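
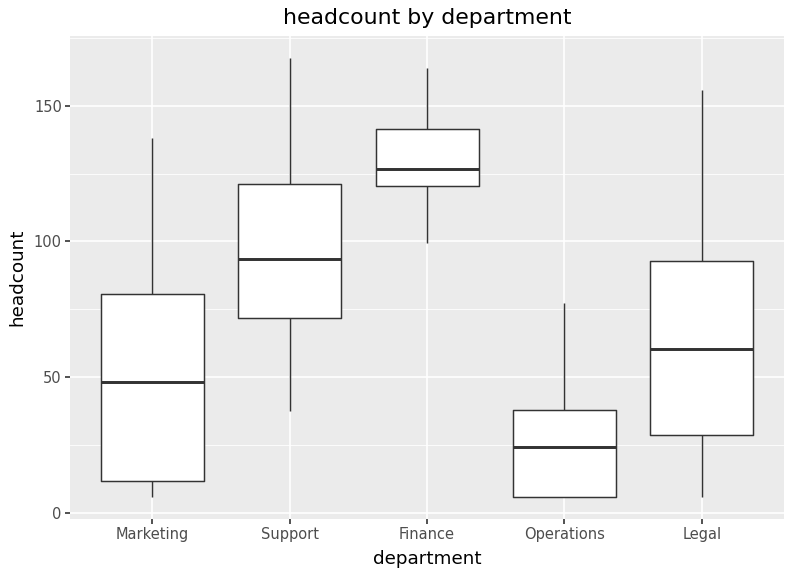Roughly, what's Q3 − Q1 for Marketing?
≈ 70

Q3 ≈ 80, Q1 ≈ 10; IQR ≈ 70.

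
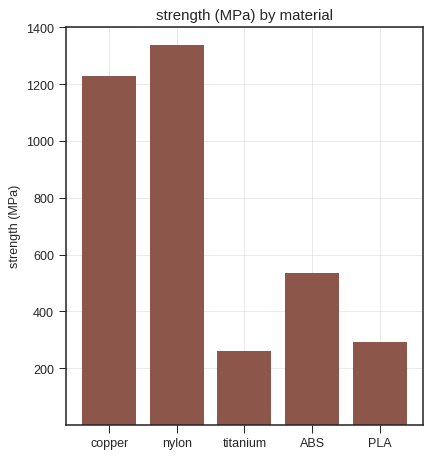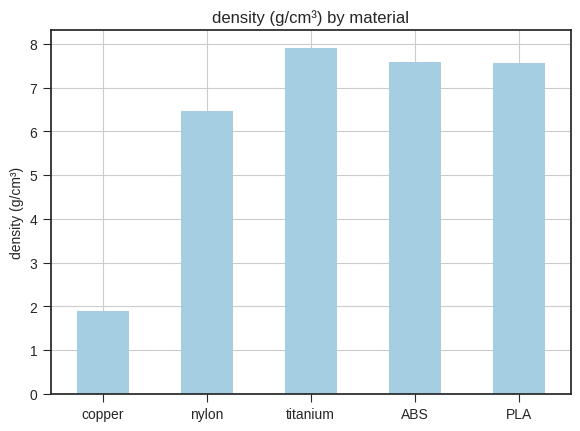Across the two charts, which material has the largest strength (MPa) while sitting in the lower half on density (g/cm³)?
Chart 2 median density (g/cm³) ≈ 8; below-median materials: copper, nylon. Among those, nylon has the highest strength (MPa) (≈ 1400).

nylon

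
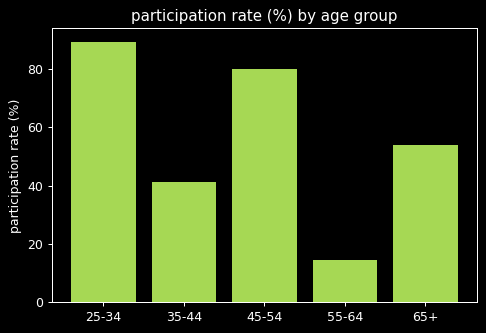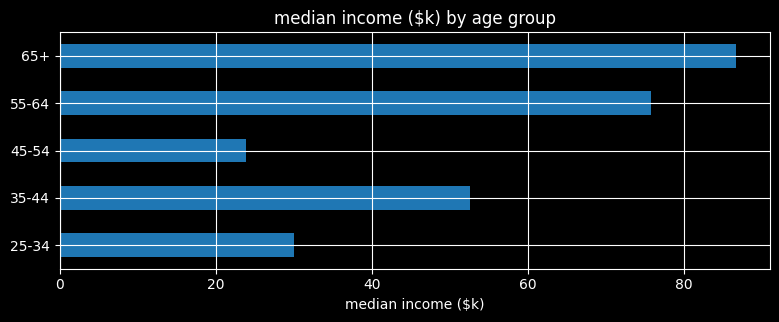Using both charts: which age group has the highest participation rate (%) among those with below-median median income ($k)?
Chart 2 median median income ($k) ≈ 50; below-median age groups: 25-34, 45-54. Among those, 25-34 has the highest participation rate (%) (≈ 90).

25-34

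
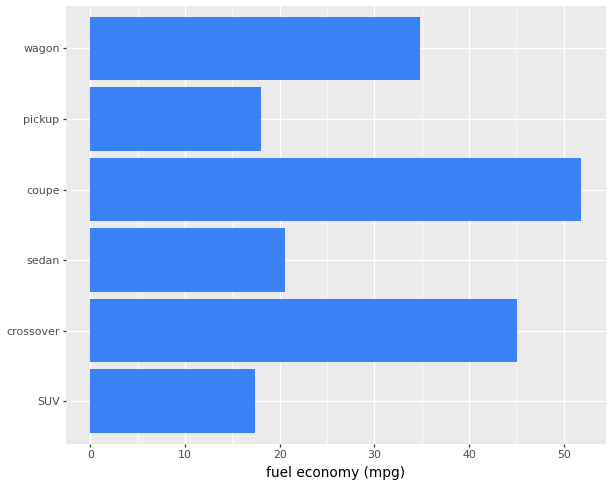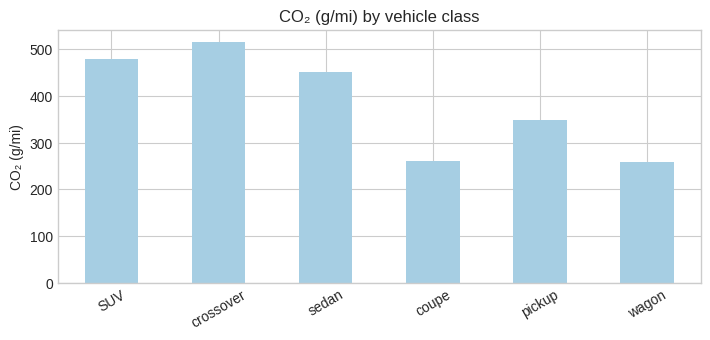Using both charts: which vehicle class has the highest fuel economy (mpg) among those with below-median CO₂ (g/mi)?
coupe

Chart 2 median CO₂ (g/mi) ≈ 400; below-median vehicle classes: coupe, pickup, wagon. Among those, coupe has the highest fuel economy (mpg) (≈ 50).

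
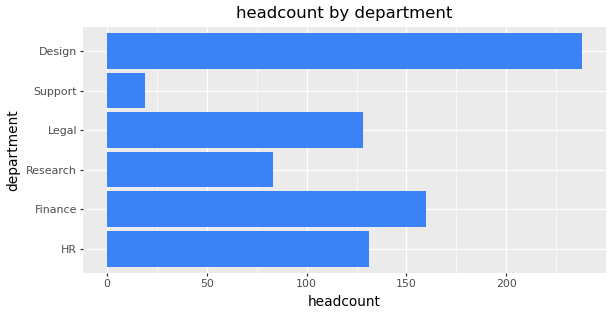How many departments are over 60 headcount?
5

Above 60: HR, Finance, Research, Legal, Design.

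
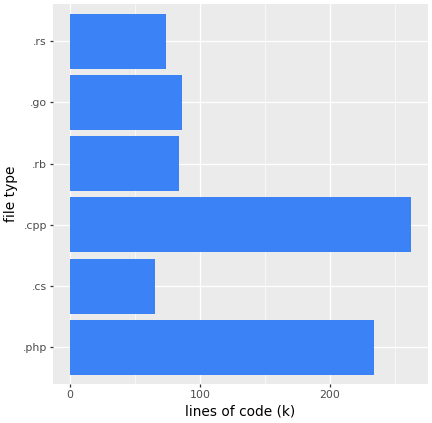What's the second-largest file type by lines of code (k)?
Top 3: .cpp ≈ 250, .php ≈ 225, .go ≈ 75.

.php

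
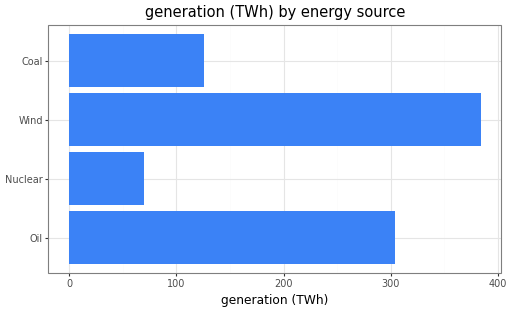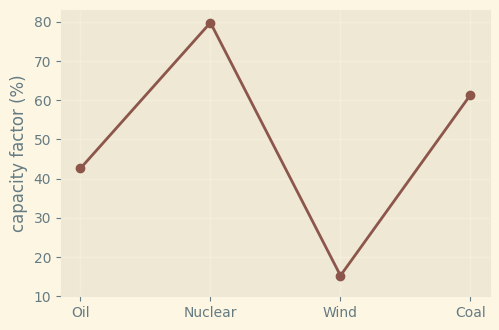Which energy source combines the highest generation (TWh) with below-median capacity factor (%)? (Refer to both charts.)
Chart 2 median capacity factor (%) ≈ 50; below-median energy sources: Oil, Wind. Among those, Wind has the highest generation (TWh) (≈ 400).

Wind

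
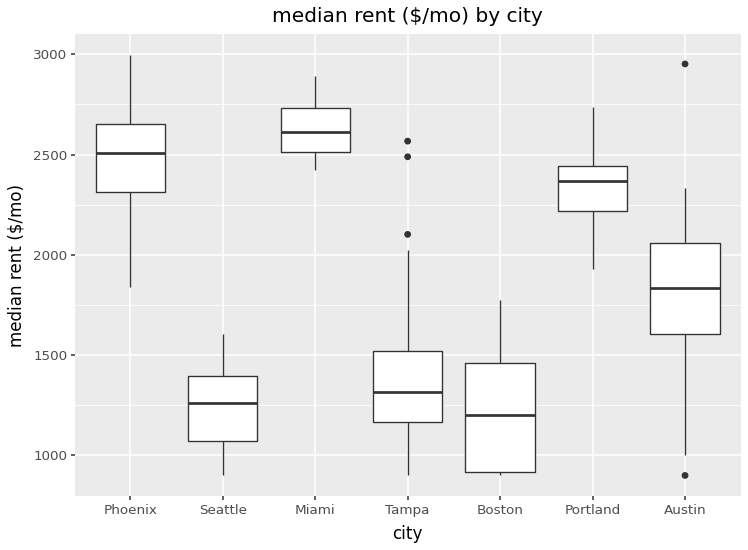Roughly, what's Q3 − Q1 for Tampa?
Q3 ≈ 1600, Q1 ≈ 1200; IQR ≈ 400.

≈ 400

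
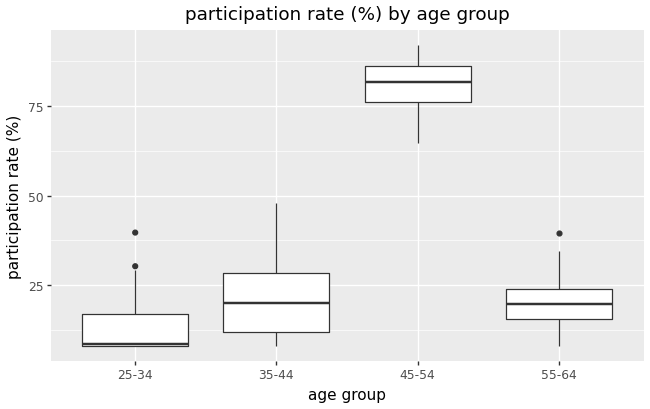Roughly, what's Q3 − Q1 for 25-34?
Q3 ≈ 20, Q1 ≈ 10; IQR ≈ 10.

≈ 10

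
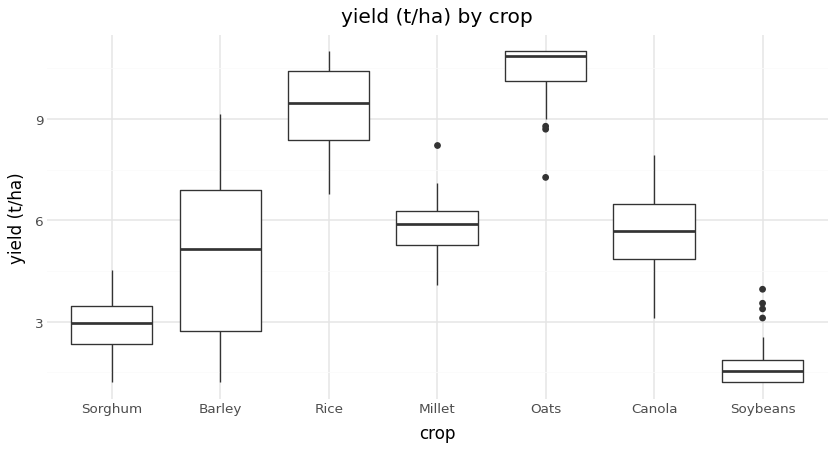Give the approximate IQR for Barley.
≈ 4

Q3 ≈ 7, Q1 ≈ 3; IQR ≈ 4.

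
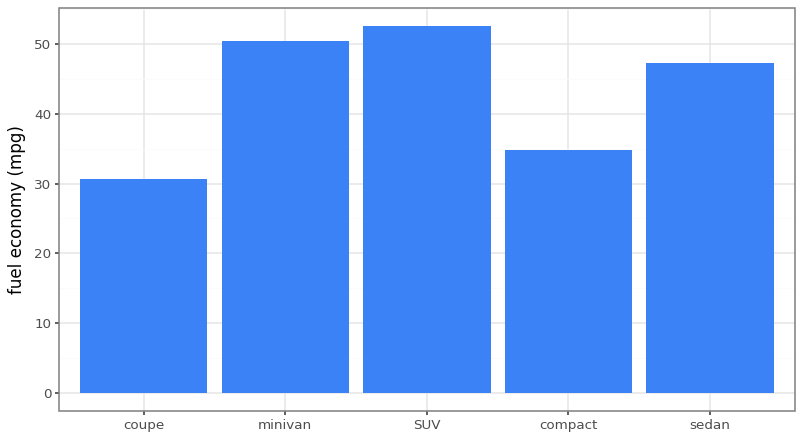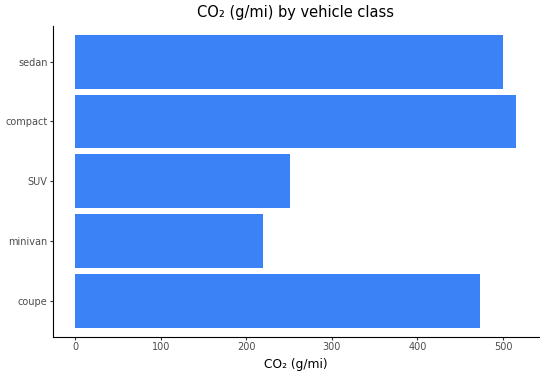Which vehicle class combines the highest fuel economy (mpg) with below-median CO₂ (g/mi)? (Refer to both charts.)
SUV

Chart 2 median CO₂ (g/mi) ≈ 450; below-median vehicle classes: minivan, SUV. Among those, SUV has the highest fuel economy (mpg) (≈ 55).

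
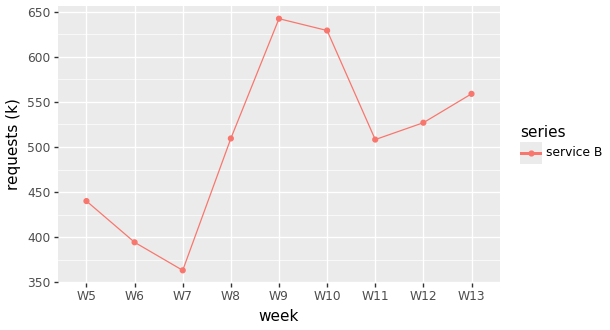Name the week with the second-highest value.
W10

Top 3: W9 ≈ 650, W10 ≈ 625, W13 ≈ 550.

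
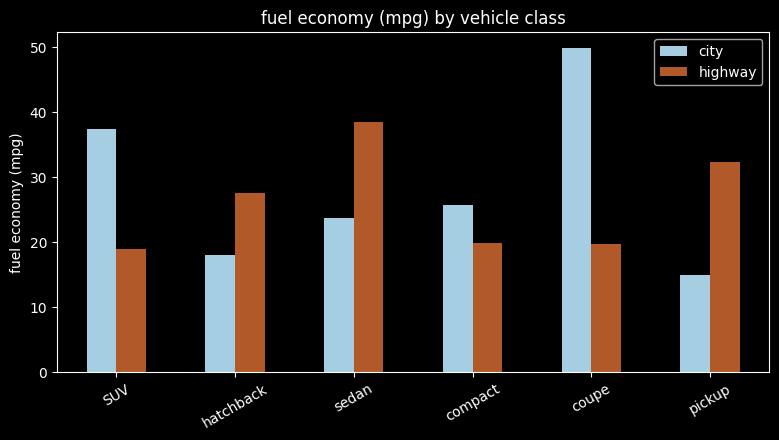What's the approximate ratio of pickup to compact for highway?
≈ 1.5×

pickup ≈ 30, compact ≈ 20; 30/20 ≈ 1.5.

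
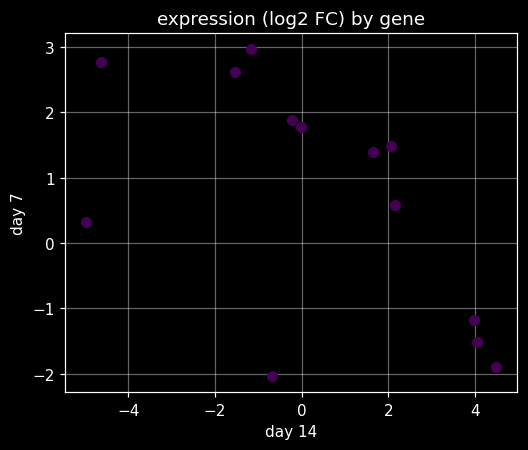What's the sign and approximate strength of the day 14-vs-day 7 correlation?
Points are negatively correlated; moderate (|r| ≈ 0.6).

negative, moderate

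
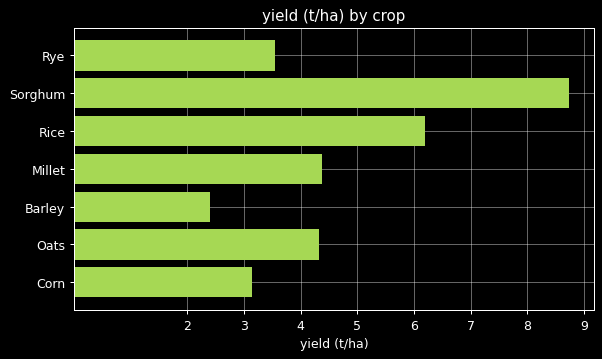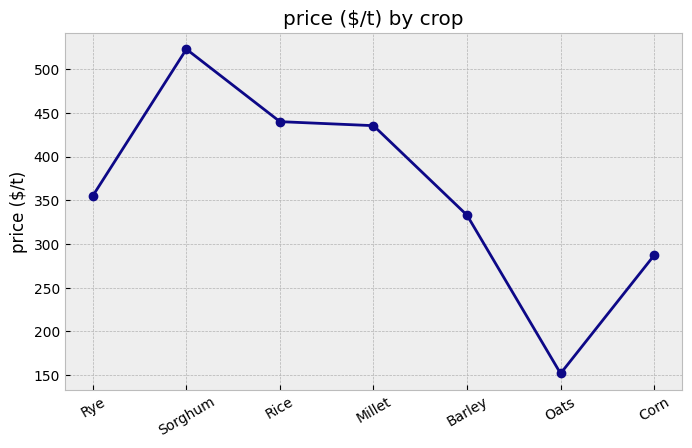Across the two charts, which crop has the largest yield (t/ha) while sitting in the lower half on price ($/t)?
Oats

Chart 2 median price ($/t) ≈ 350; below-median crops: Barley, Oats, Corn. Among those, Oats has the highest yield (t/ha) (≈ 4).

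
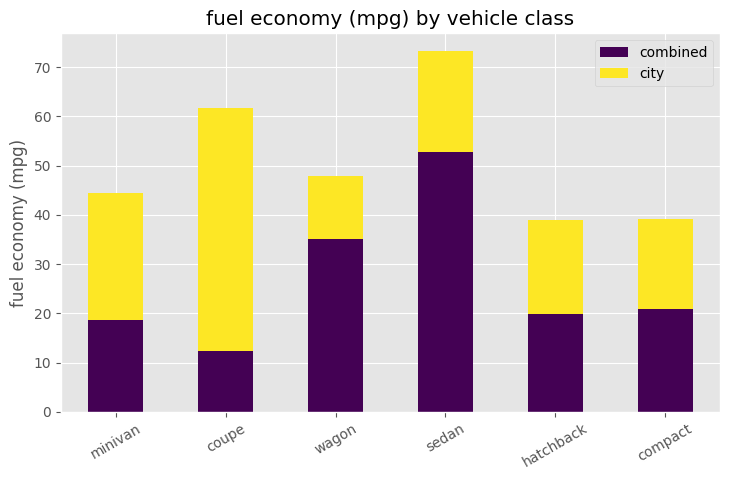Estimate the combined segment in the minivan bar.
combined top ≈ 20, bottom ≈ 0; segment ≈ 20.

≈ 20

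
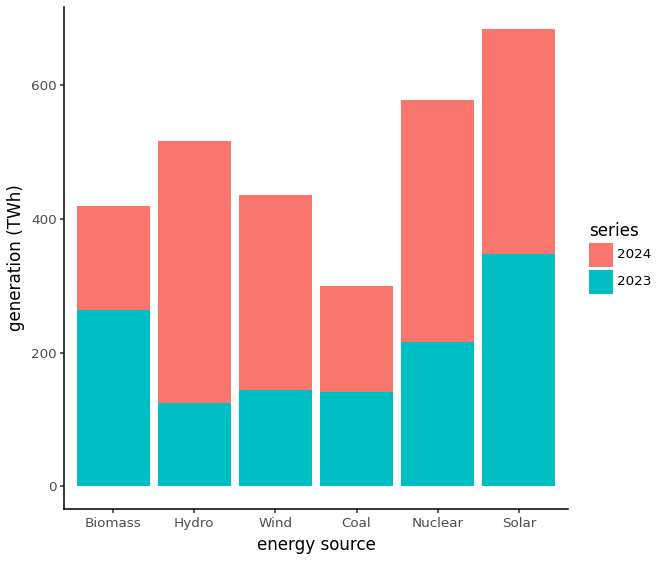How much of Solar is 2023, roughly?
≈ 300

2023 top ≈ 300, bottom ≈ 0; segment ≈ 300.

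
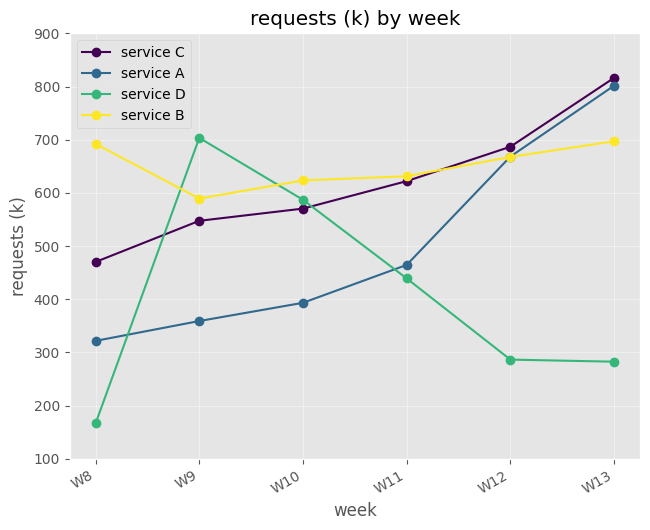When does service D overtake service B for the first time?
W8: service D ≈ 200 vs service B ≈ 700 (not yet); W9: service D ≈ 700 vs service B ≈ 600 (first crossover).

W9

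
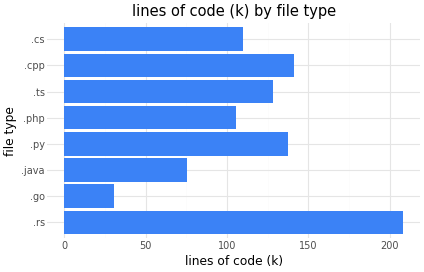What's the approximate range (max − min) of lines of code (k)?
Max .rs ≈ 200, min .go ≈ 40; range ≈ 160.

≈ 160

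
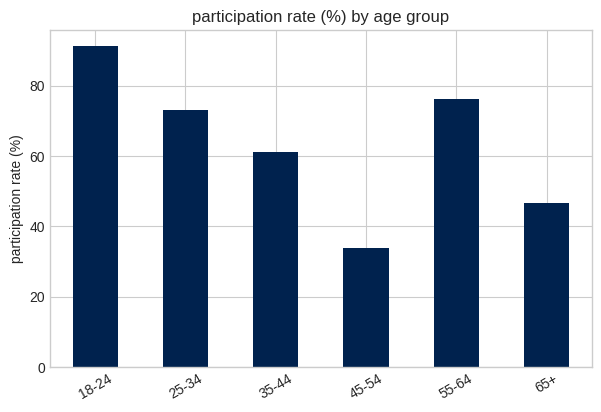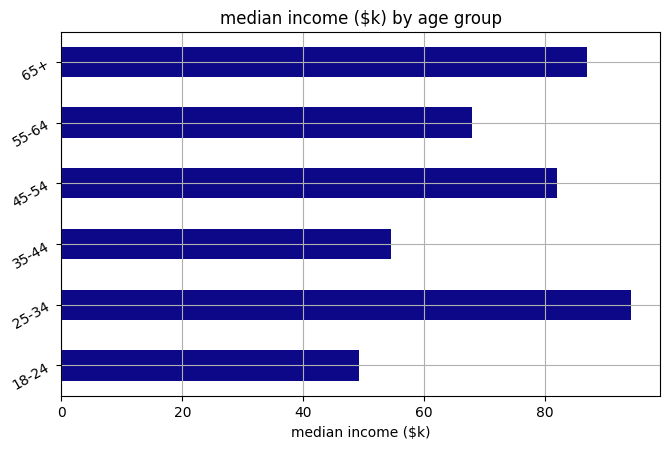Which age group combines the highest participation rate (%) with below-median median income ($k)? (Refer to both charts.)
18-24

Chart 2 median median income ($k) ≈ 70; below-median age groups: 18-24, 35-44, 55-64. Among those, 18-24 has the highest participation rate (%) (≈ 90).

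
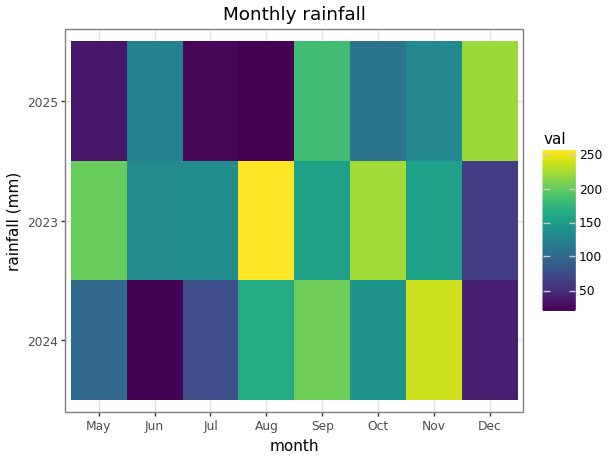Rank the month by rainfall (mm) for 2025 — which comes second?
Top 3 for 2025: Dec ≈ 220, Sep ≈ 180, Nov ≈ 140.

Sep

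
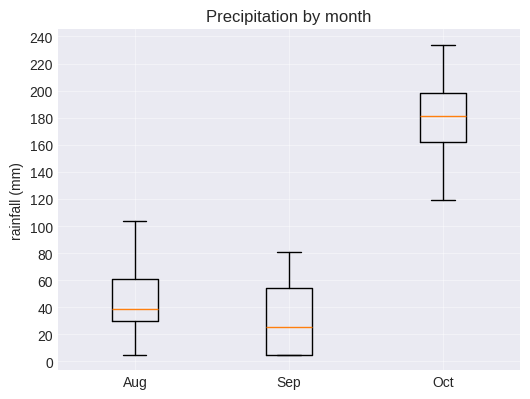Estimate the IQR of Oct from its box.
≈ 40

Q3 ≈ 200, Q1 ≈ 160; IQR ≈ 40.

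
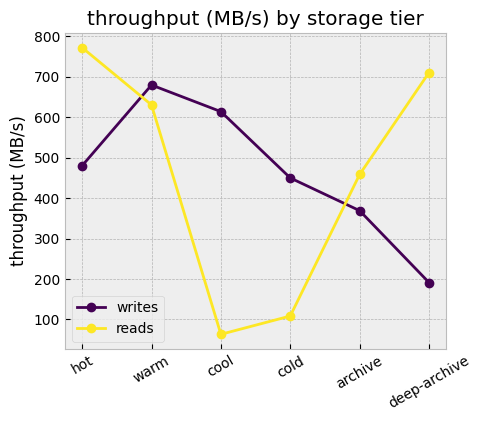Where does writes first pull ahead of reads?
hot: writes ≈ 500 vs reads ≈ 800 (not yet); warm: writes ≈ 700 vs reads ≈ 600 (first crossover).

warm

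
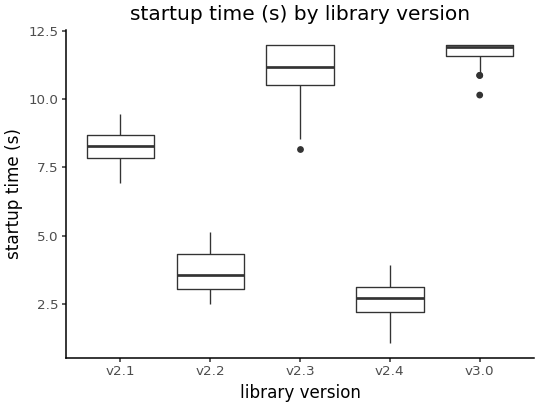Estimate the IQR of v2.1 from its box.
Q3 ≈ 9, Q1 ≈ 8; IQR ≈ 1.

≈ 1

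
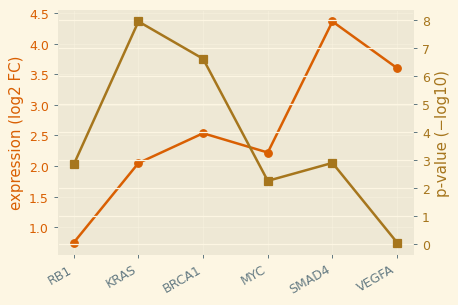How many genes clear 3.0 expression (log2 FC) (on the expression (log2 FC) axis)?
2

Above 3.0: SMAD4, VEGFA.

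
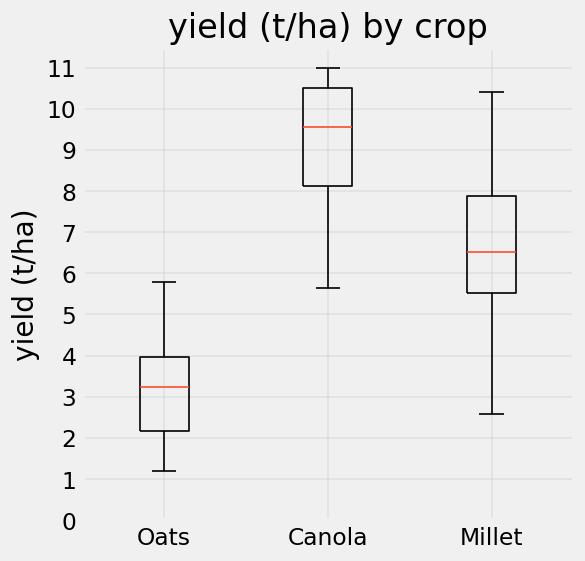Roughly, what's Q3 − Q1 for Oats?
≈ 2

Q3 ≈ 4, Q1 ≈ 2; IQR ≈ 2.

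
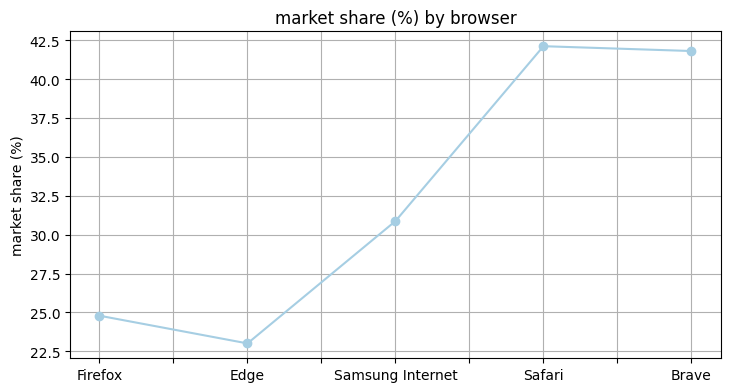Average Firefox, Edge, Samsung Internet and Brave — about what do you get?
≈ 30

(24 + 24 + 30 + 42) / 4 ≈ 30.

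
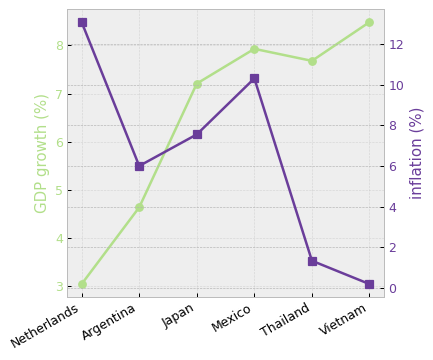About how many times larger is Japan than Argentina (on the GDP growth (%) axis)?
≈ 1.56×

Japan ≈ 7.0, Argentina ≈ 4.5; 7.0/4.5 ≈ 1.56.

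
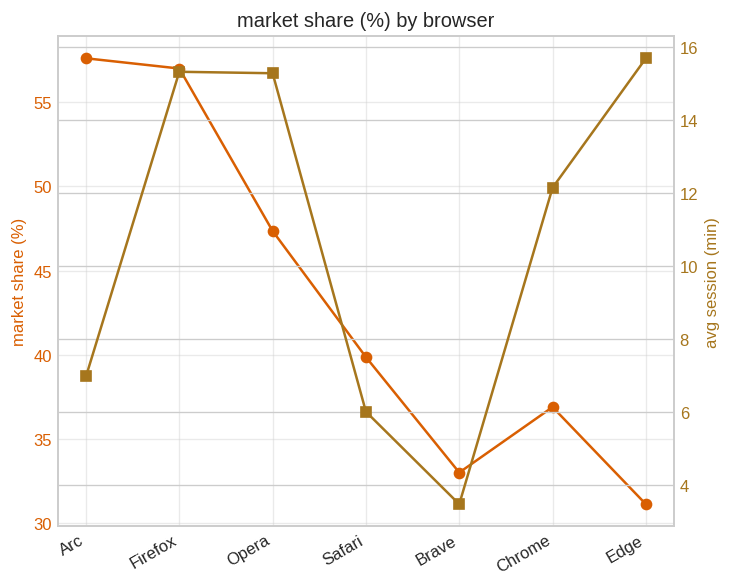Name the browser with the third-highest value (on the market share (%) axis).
Opera

Top 4 (on the market share (%) axis): Arc ≈ 60, Firefox ≈ 55, Opera ≈ 45, Safari ≈ 40.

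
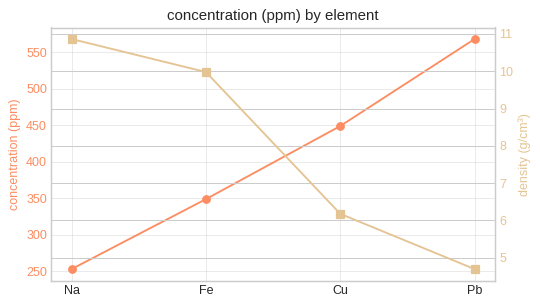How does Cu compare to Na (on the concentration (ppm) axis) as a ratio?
≈ 1.8×

Cu ≈ 450, Na ≈ 250; 450/250 ≈ 1.8.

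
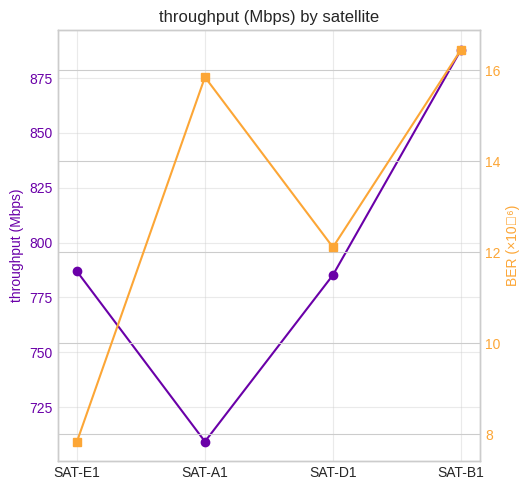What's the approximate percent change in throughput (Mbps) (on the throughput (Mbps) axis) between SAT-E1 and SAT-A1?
≈ -10.3%

SAT-E1 ≈ 780, SAT-A1 ≈ 700; (700 − 780) / 780 ≈ -10.3%.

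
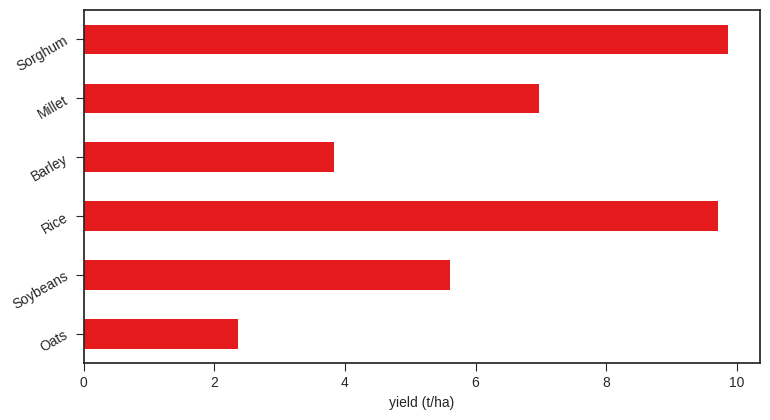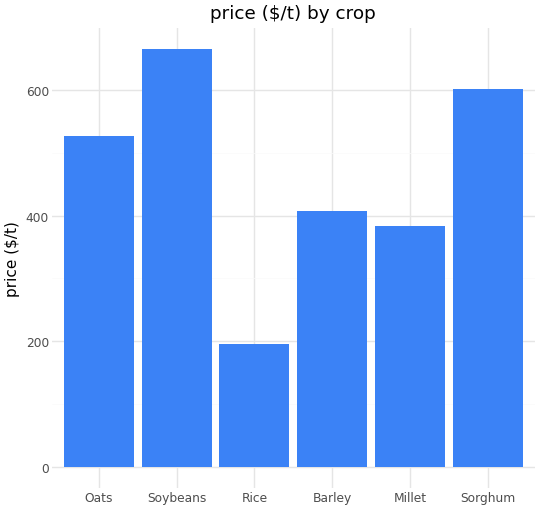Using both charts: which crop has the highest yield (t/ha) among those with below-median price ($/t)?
Chart 2 median price ($/t) ≈ 500; below-median crops: Rice, Barley, Millet. Among those, Rice has the highest yield (t/ha) (≈ 10).

Rice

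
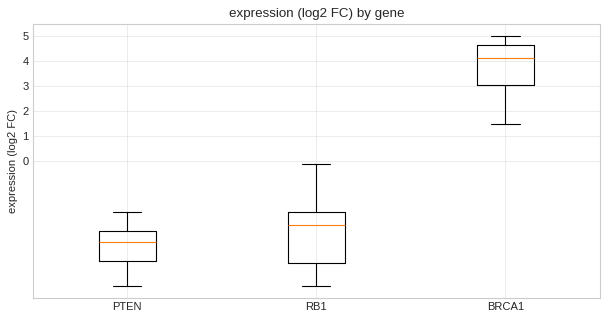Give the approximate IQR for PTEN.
≈ 1

Q3 ≈ -3, Q1 ≈ -4; IQR ≈ 1.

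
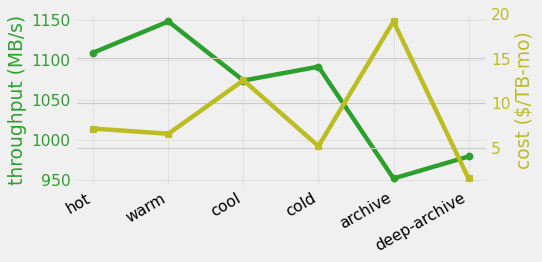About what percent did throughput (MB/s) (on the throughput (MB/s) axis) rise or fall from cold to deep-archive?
cold ≈ 1100, deep-archive ≈ 980; (980 − 1100) / 1100 ≈ -10.9%.

≈ -10.9%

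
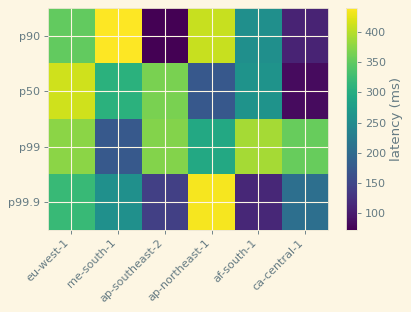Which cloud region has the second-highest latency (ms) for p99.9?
Top 3 for p99.9: ap-northeast-1 ≈ 450, eu-west-1 ≈ 300, me-south-1 ≈ 250.

eu-west-1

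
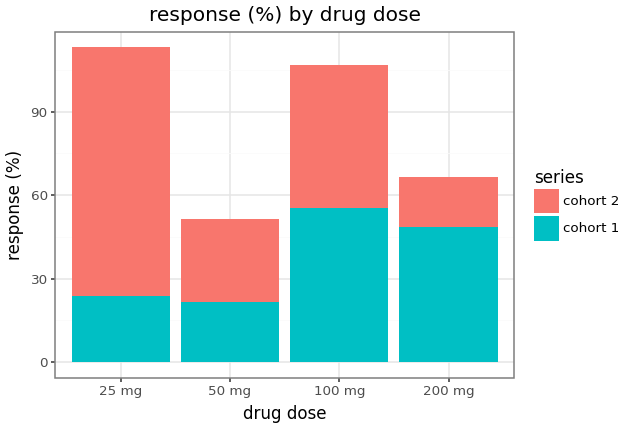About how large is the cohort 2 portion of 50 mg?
≈ 30

cohort 2 top ≈ 50, bottom ≈ 20; segment ≈ 30.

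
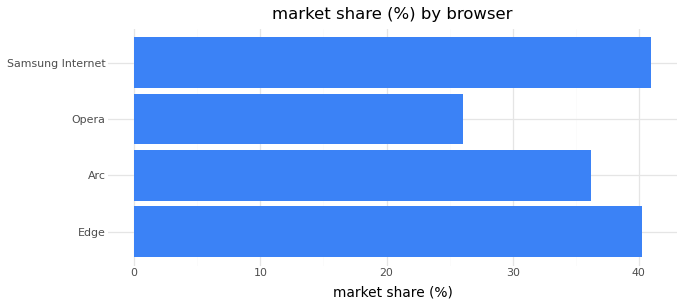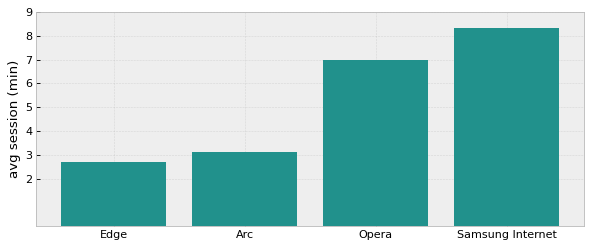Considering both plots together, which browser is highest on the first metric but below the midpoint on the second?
Edge

Chart 2 median avg session (min) ≈ 5; below-median browsers: Edge, Arc. Among those, Edge has the highest market share (%) (≈ 40).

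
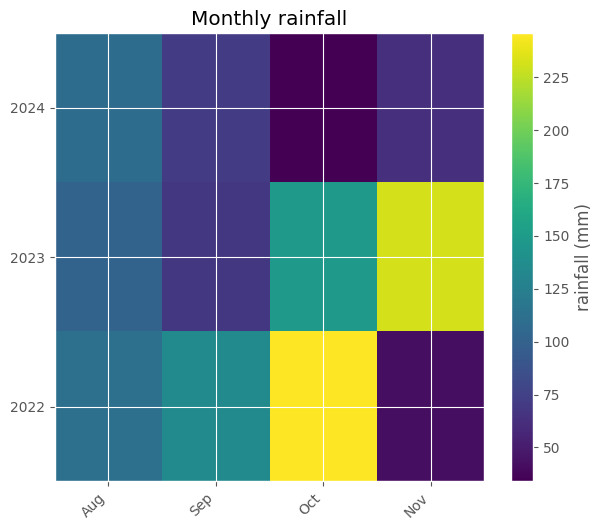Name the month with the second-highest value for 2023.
Oct

Top 3 for 2023: Nov ≈ 240, Oct ≈ 140, Aug ≈ 100.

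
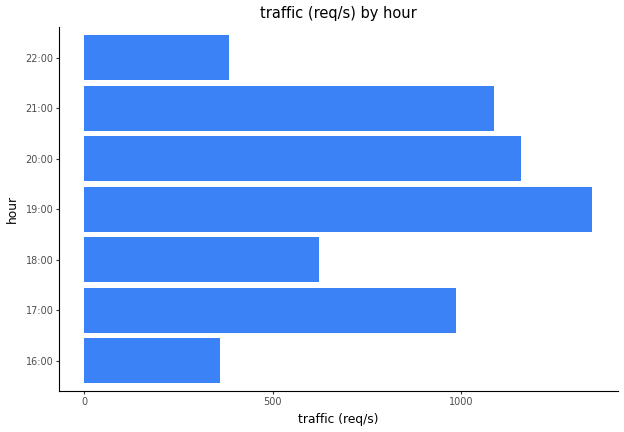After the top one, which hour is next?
20:00

Top 3: 19:00 ≈ 1400, 20:00 ≈ 1200, 21:00 ≈ 1000.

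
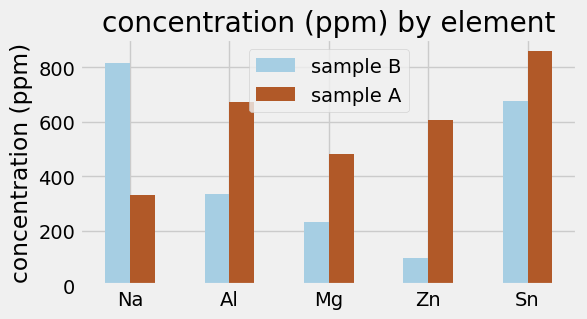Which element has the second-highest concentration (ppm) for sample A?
Al

Top 3 for sample A: Sn ≈ 900, Al ≈ 700, Zn ≈ 600.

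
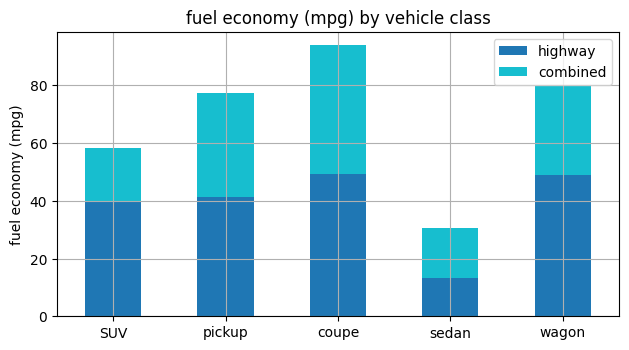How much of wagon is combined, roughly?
combined top ≈ 80, bottom ≈ 50; segment ≈ 30.

≈ 30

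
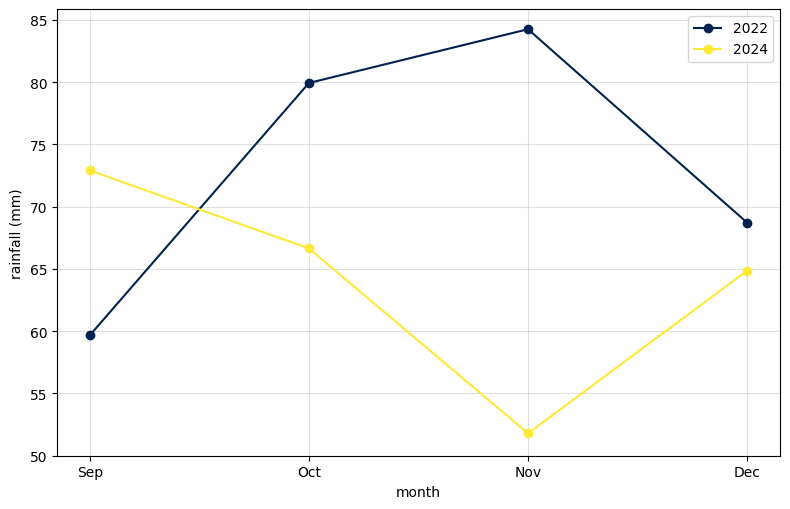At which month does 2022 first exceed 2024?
Oct

Sep: 2022 ≈ 60 vs 2024 ≈ 75 (not yet); Oct: 2022 ≈ 80 vs 2024 ≈ 65 (first crossover).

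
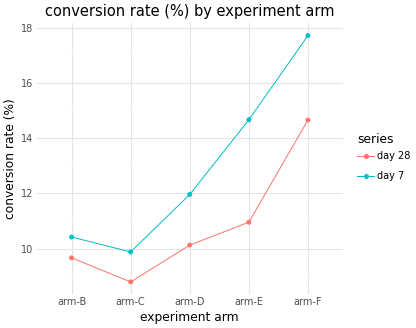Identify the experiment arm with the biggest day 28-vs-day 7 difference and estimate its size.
arm-E: day 28 ≈ 11, day 7 ≈ 15 → gap ≈ 4. Next-largest (arm-F) is only ≈ 3.

arm-E, ≈ 4 %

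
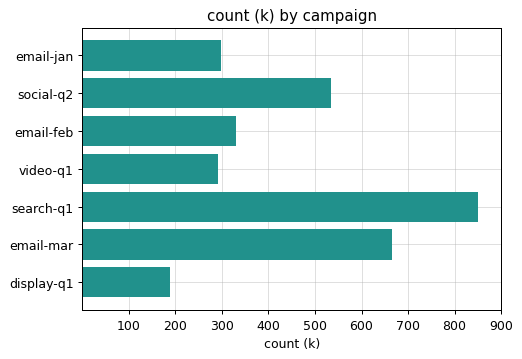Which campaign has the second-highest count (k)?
email-mar

Top 3: search-q1 ≈ 800, email-mar ≈ 700, social-q2 ≈ 500.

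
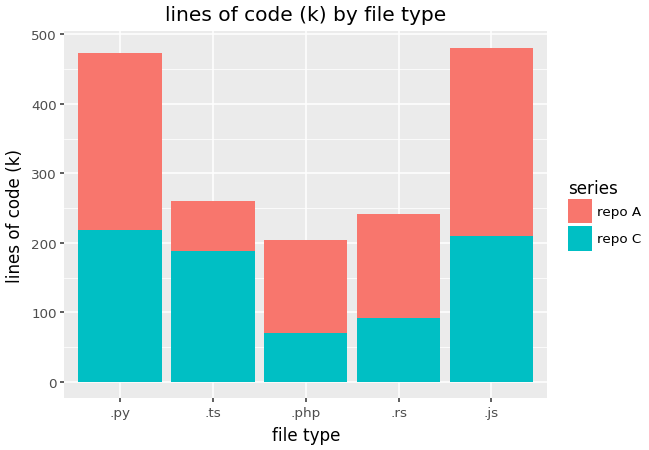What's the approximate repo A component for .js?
repo A top ≈ 500, bottom ≈ 200; segment ≈ 300.

≈ 300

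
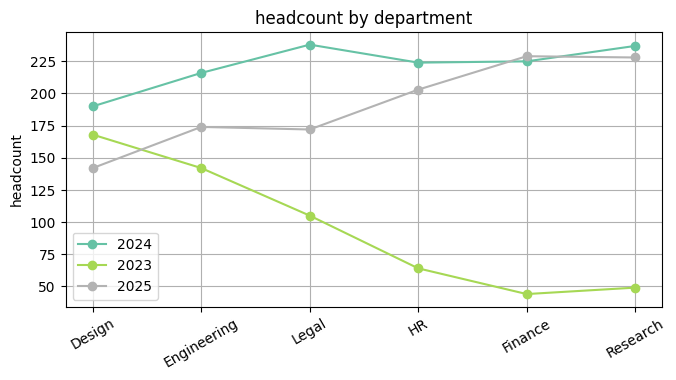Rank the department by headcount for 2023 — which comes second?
Engineering

Top 3 for 2023: Design ≈ 160, Engineering ≈ 140, Legal ≈ 100.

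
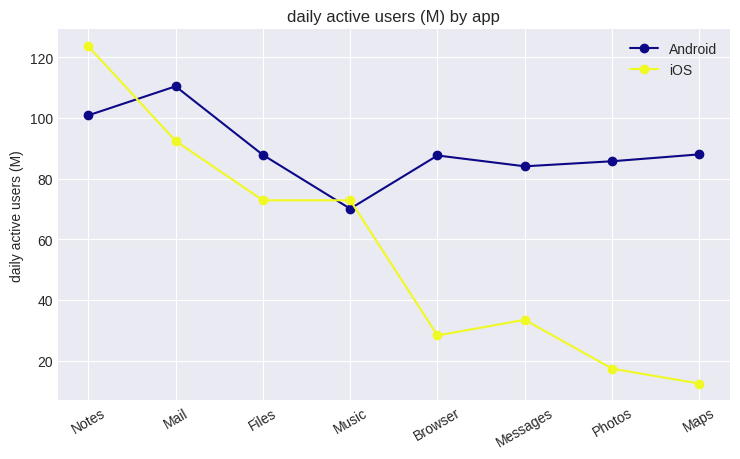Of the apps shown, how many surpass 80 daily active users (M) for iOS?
Above 80: Notes, Mail.

2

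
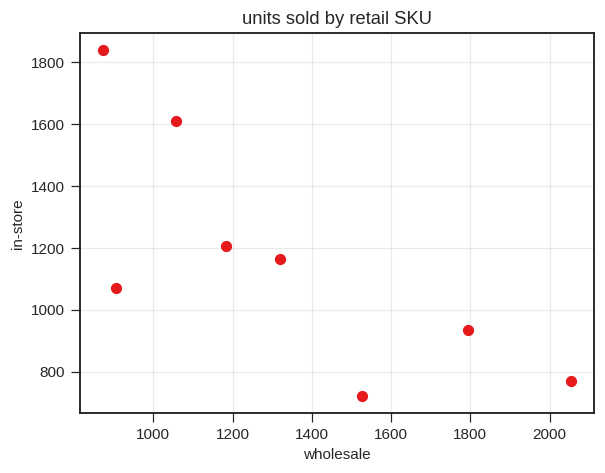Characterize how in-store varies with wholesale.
negative, strong

Points are negatively correlated; strong (|r| ≈ 0.8).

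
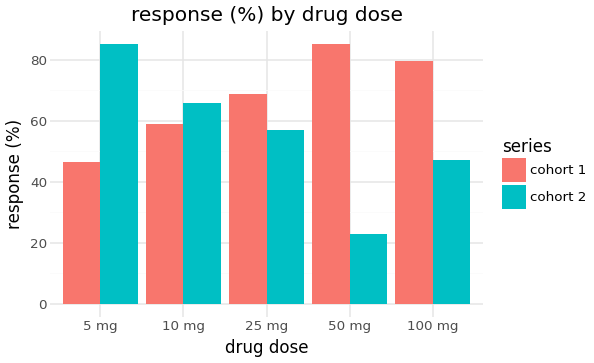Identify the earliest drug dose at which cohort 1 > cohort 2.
25 mg

10 mg: cohort 1 ≈ 60 vs cohort 2 ≈ 70 (not yet); 25 mg: cohort 1 ≈ 70 vs cohort 2 ≈ 60 (first crossover).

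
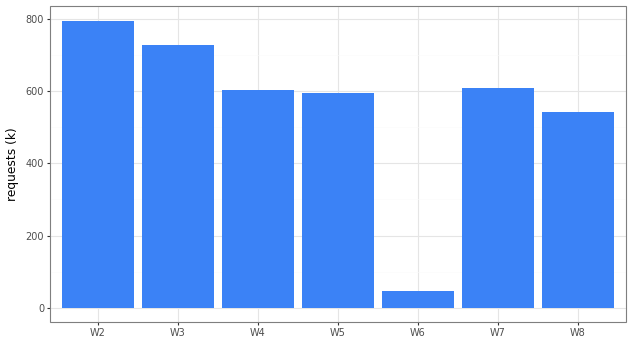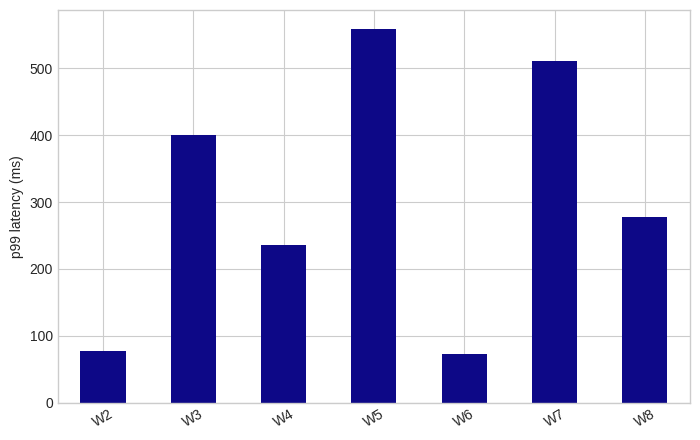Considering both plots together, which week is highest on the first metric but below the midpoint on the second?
W2

Chart 2 median p99 latency (ms) ≈ 300; below-median weeks: W2, W4, W6. Among those, W2 has the highest requests (k) (≈ 800).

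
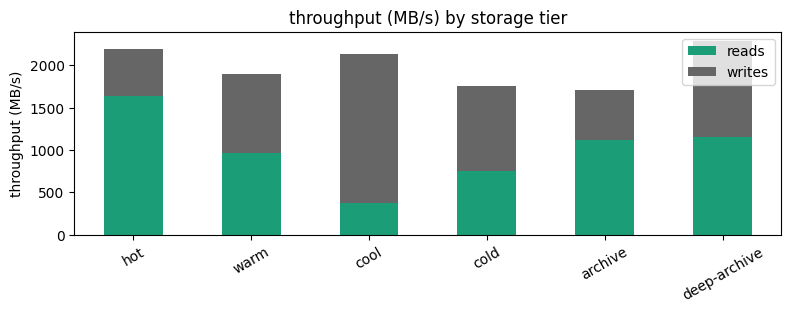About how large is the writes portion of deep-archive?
≈ 1000

writes top ≈ 2200, bottom ≈ 1200; segment ≈ 1000.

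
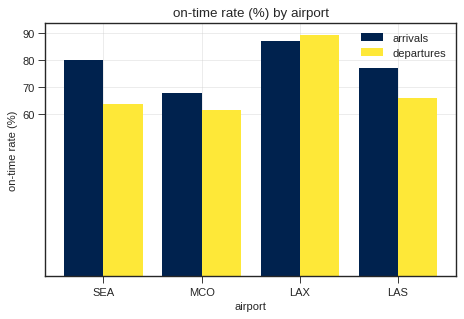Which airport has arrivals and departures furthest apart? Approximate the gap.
SEA: arrivals ≈ 80, departures ≈ 60 → gap ≈ 20. Next-largest (LAS) is only ≈ 10.

SEA, ≈ 20 %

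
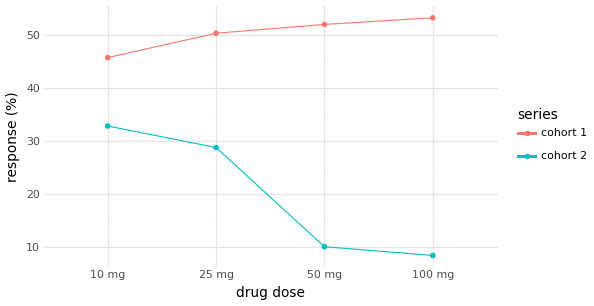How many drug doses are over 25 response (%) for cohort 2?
2

Above 25: 10 mg, 25 mg.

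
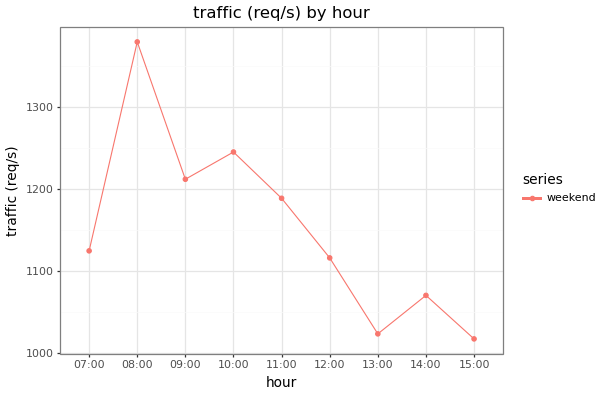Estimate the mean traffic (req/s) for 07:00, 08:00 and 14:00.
≈ 1183

(1100 + 1400 + 1050) / 3 ≈ 1183.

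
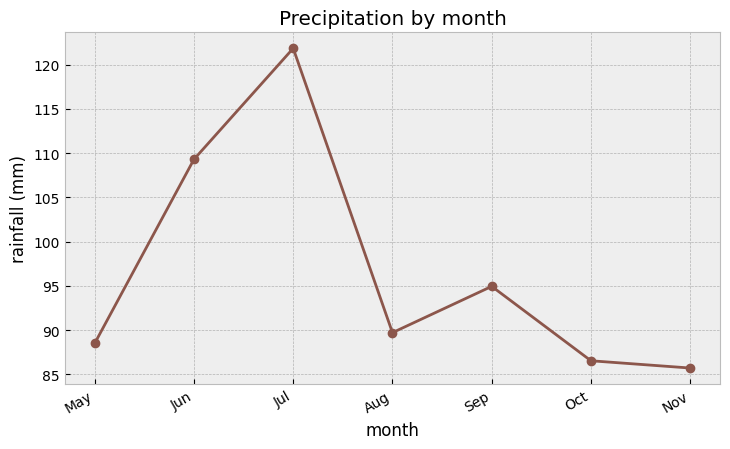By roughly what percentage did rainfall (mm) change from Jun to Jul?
≈ +9.1%

Jun ≈ 110, Jul ≈ 120; (120 − 110) / 110 ≈ +9.1%.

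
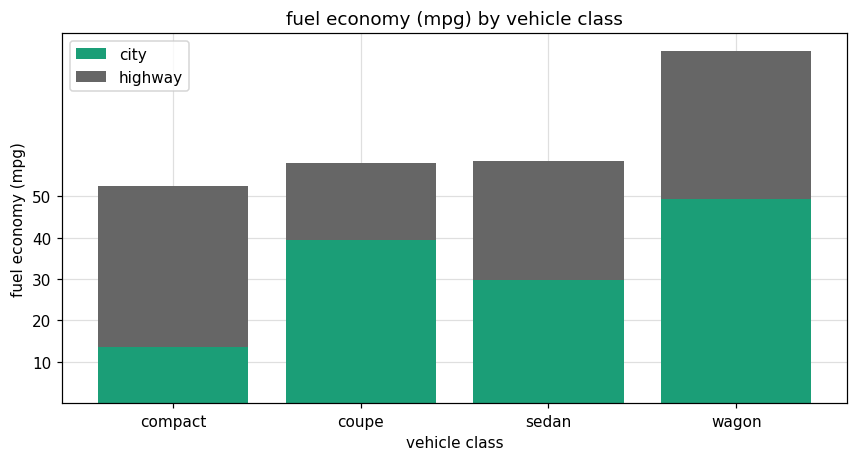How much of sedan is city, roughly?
city top ≈ 30, bottom ≈ 0; segment ≈ 30.

≈ 30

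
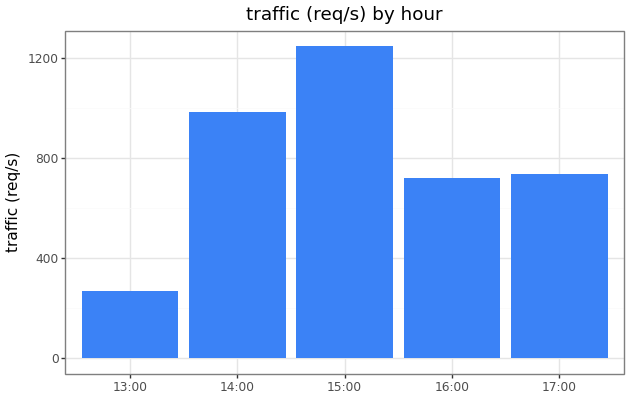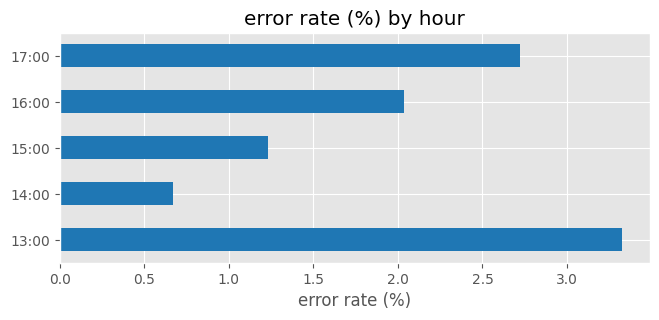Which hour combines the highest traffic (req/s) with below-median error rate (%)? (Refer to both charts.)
Chart 2 median error rate (%) ≈ 2; below-median hours: 14:00, 15:00. Among those, 15:00 has the highest traffic (req/s) (≈ 1200).

15:00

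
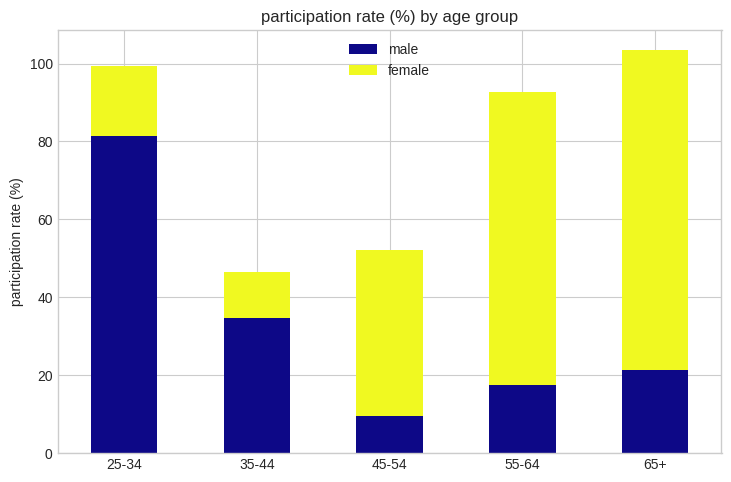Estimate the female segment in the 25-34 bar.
female top ≈ 100, bottom ≈ 80; segment ≈ 20.

≈ 20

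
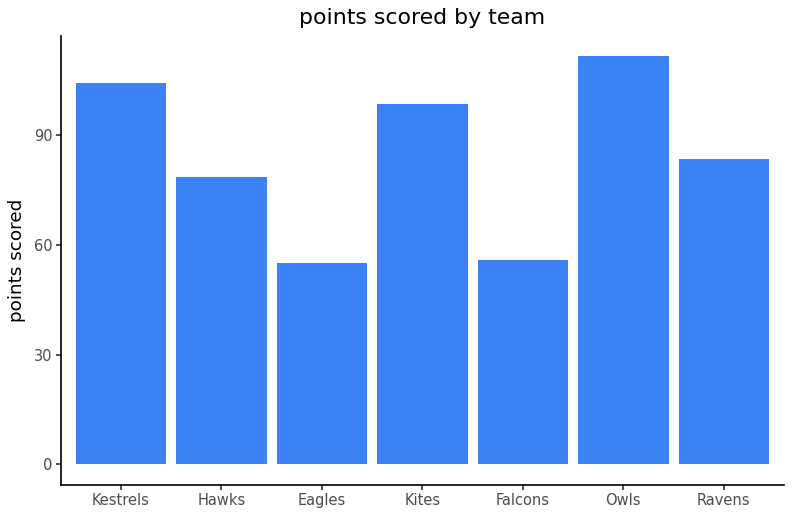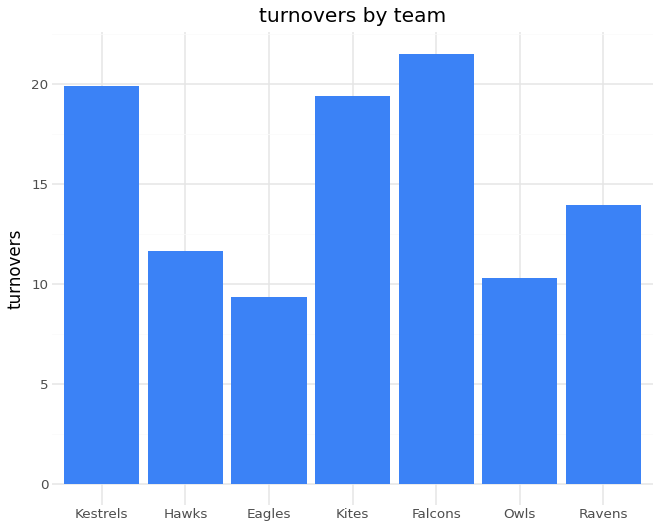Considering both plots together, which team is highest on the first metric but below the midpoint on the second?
Chart 2 median turnovers ≈ 14; below-median teams: Hawks, Eagles, Owls. Among those, Owls has the highest points scored (≈ 120).

Owls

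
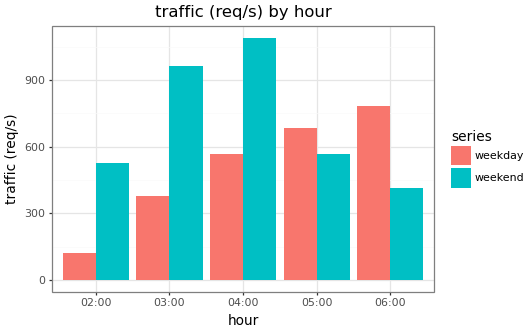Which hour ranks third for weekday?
Top 4 for weekday: 06:00 ≈ 800, 05:00 ≈ 700, 04:00 ≈ 600, 03:00 ≈ 400.

04:00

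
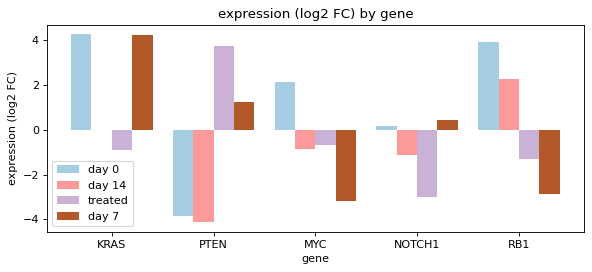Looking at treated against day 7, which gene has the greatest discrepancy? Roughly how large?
KRAS: treated ≈ -1, day 7 ≈ 4 → gap ≈ 5. Next-largest (NOTCH1) is only ≈ 3.

KRAS, ≈ 5 log2 FC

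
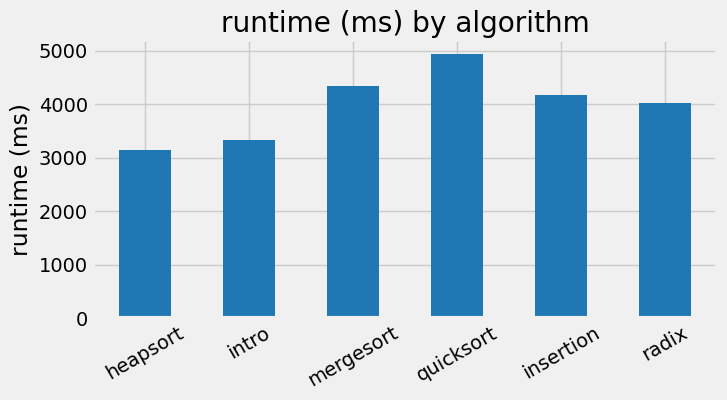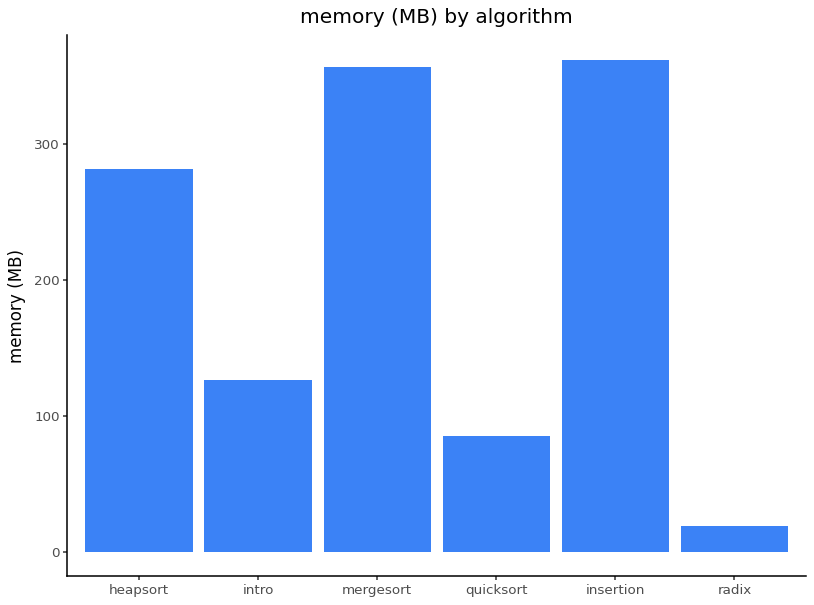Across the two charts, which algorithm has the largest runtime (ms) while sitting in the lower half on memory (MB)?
Chart 2 median memory (MB) ≈ 200; below-median algorithms: intro, quicksort, radix. Among those, quicksort has the highest runtime (ms) (≈ 5000).

quicksort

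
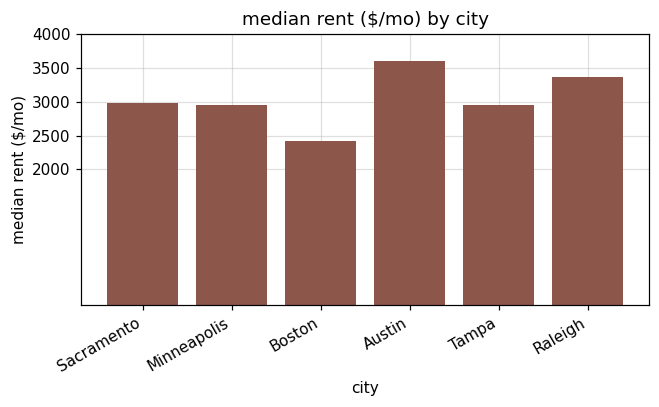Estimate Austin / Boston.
Austin ≈ 3500, Boston ≈ 2500; 3500/2500 ≈ 1.4.

≈ 1.4×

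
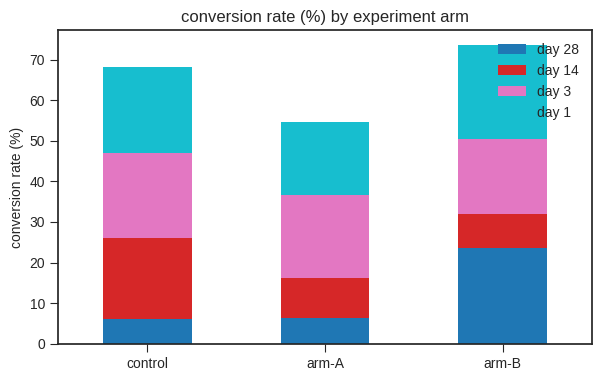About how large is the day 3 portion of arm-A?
≈ 20

day 3 top ≈ 40, bottom ≈ 20; segment ≈ 20.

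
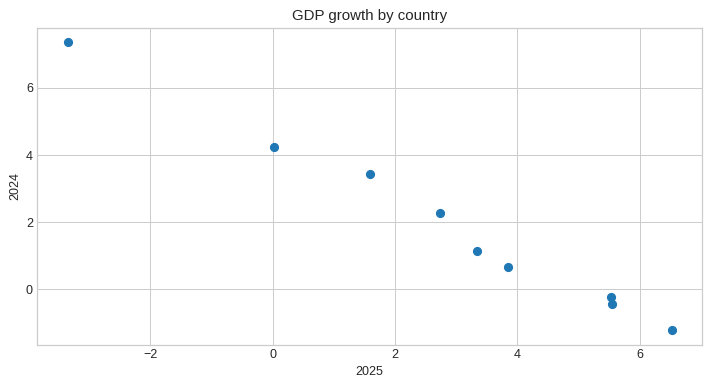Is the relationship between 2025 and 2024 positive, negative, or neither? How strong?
Points are negatively correlated; strong (|r| ≈ 1.0).

negative, strong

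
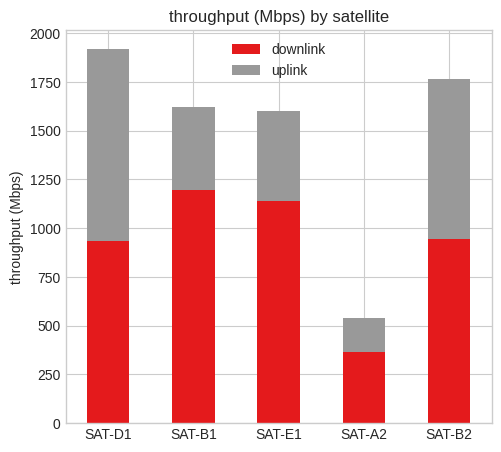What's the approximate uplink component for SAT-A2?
≈ 200

uplink top ≈ 600, bottom ≈ 400; segment ≈ 200.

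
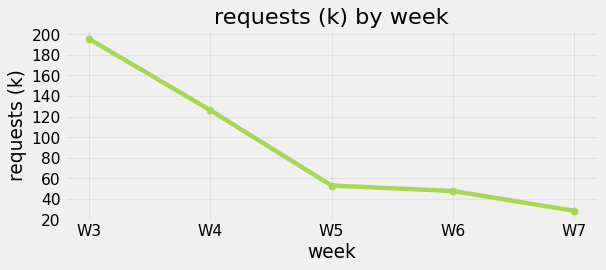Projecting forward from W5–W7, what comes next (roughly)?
≈ 0

Last three: 60, 40, 20 → slope ≈ -20/step → next ≈ 0.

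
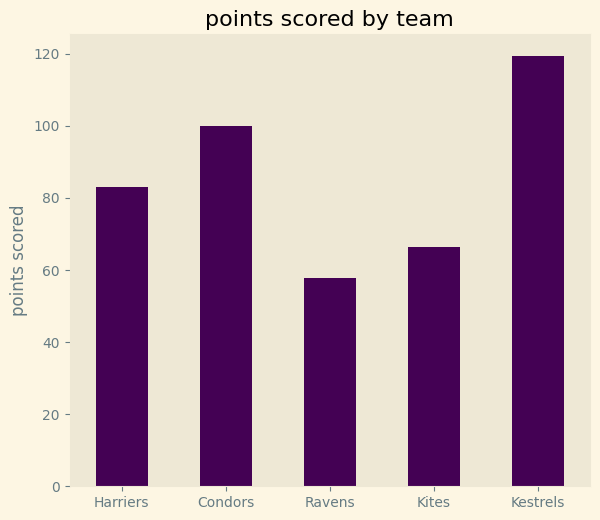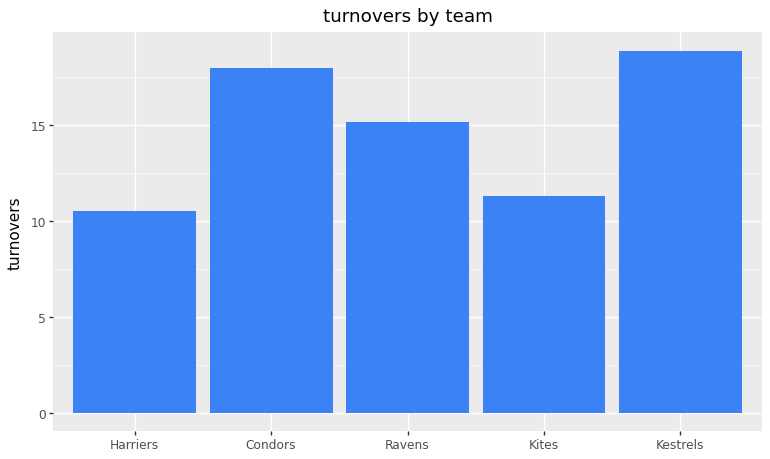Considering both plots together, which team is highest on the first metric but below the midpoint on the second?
Harriers

Chart 2 median turnovers ≈ 16; below-median teams: Harriers, Kites. Among those, Harriers has the highest points scored (≈ 80).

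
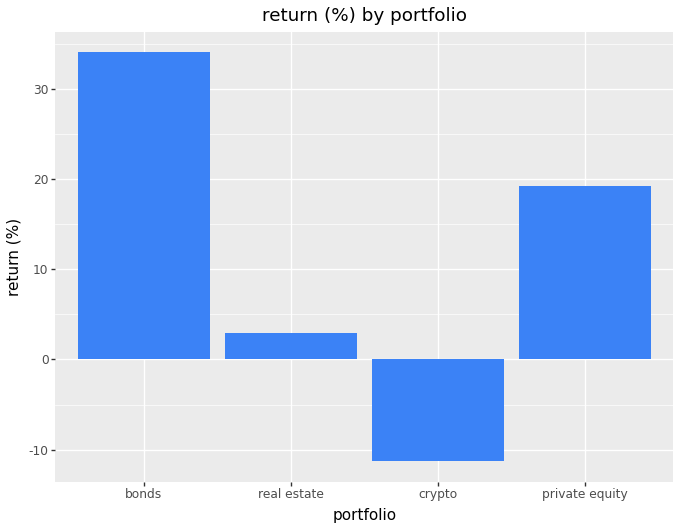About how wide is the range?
≈ 45

Max bonds ≈ 35, min crypto ≈ -10; range ≈ 45.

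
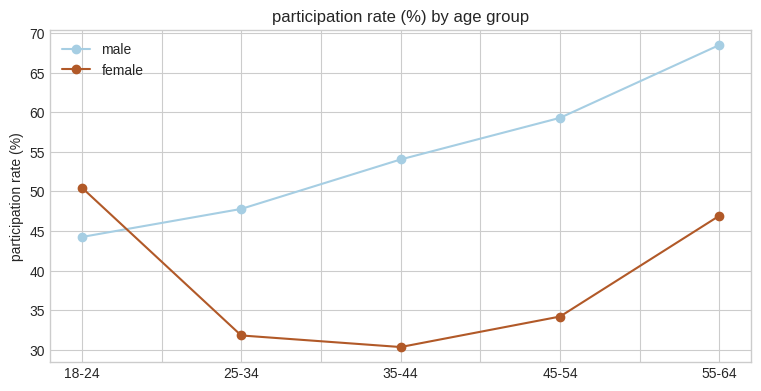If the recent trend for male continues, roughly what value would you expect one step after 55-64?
Last three: 55, 60, 70 → slope ≈ 7.5/step → next ≈ 77.5.

≈ 77.5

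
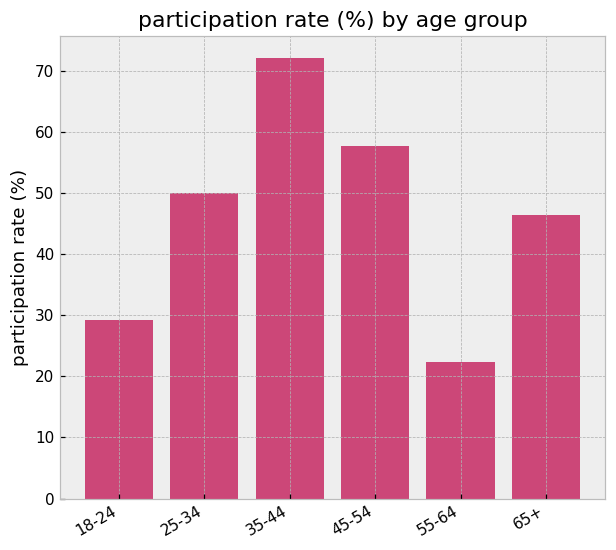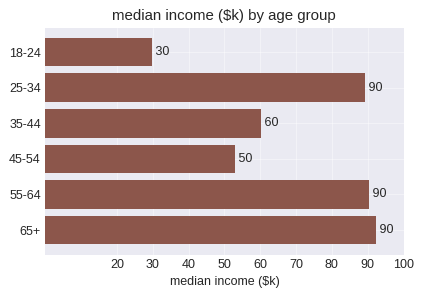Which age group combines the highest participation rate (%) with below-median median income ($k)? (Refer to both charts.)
35-44

Chart 2 median median income ($k) ≈ 70; below-median age groups: 18-24, 35-44, 45-54. Among those, 35-44 has the highest participation rate (%) (≈ 70).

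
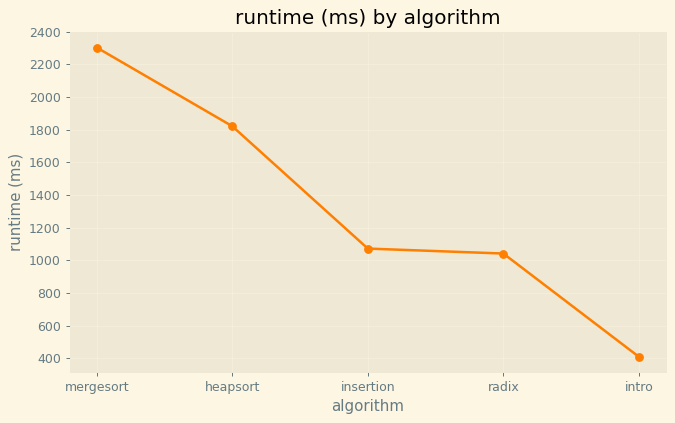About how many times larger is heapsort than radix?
≈ 1.8×

heapsort ≈ 1800, radix ≈ 1000; 1800/1000 ≈ 1.8.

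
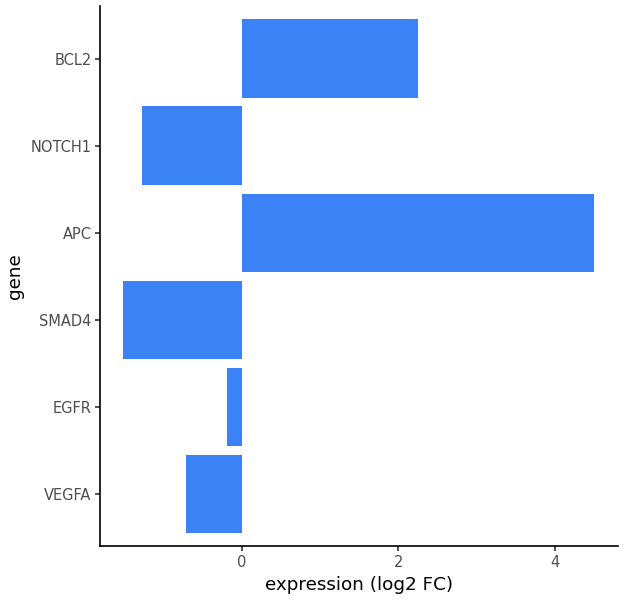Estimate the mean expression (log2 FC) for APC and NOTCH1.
(5 + -1) / 2 ≈ 2.

≈ 2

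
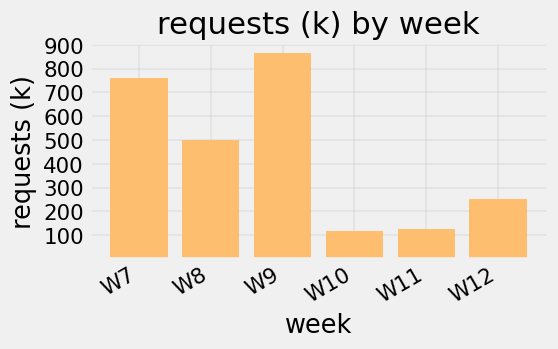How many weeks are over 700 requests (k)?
Above 700: W7, W9.

2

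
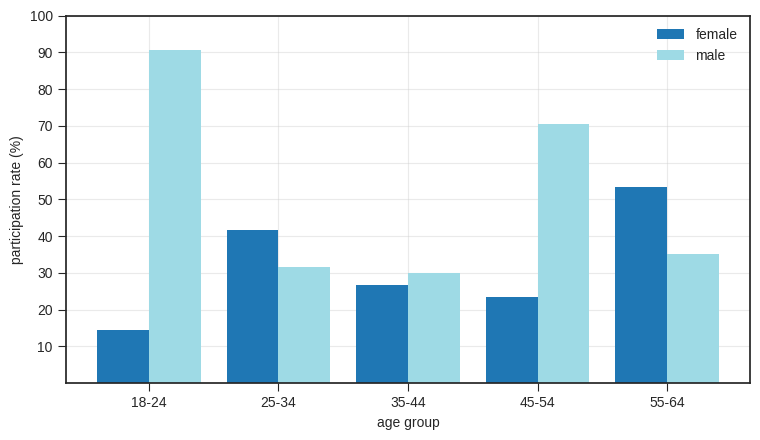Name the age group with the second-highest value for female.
25-34

Top 3 for female: 55-64 ≈ 50, 25-34 ≈ 40, 35-44 ≈ 30.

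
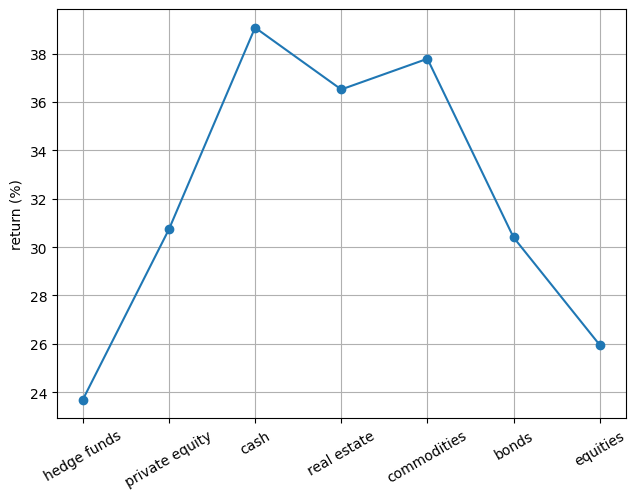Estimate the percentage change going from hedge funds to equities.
≈ +8.3%

hedge funds ≈ 24, equities ≈ 26; (26 − 24) / 24 ≈ +8.3%.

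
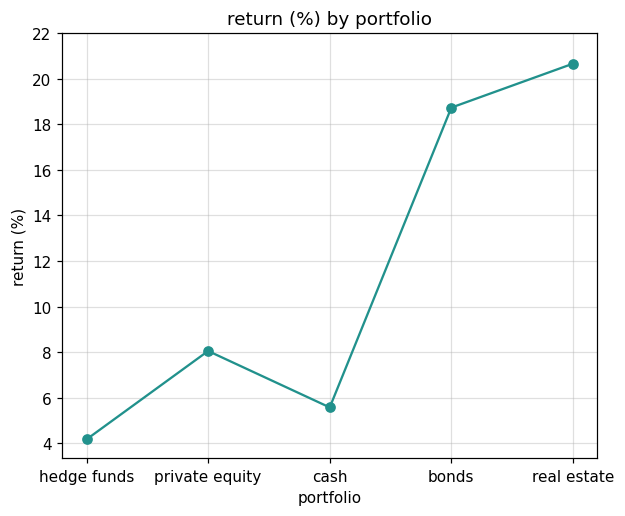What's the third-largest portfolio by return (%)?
private equity

Top 4: real estate ≈ 20, bonds ≈ 18, private equity ≈ 8, cash ≈ 6.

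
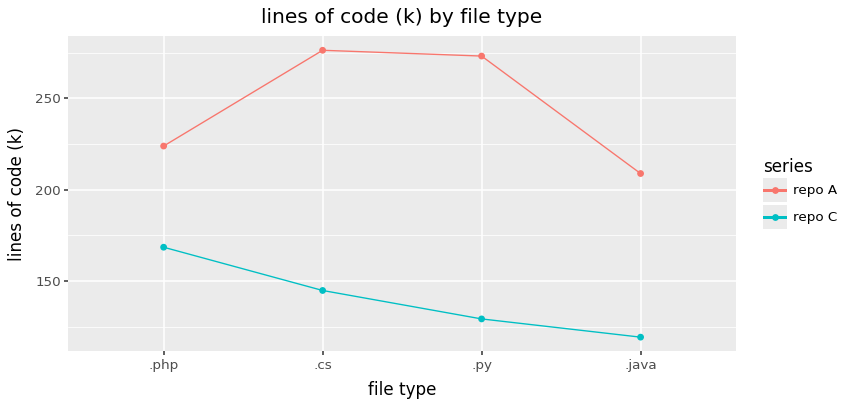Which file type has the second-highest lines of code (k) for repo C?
Top 3 for repo C: .php ≈ 160, .cs ≈ 140, .py ≈ 120.

.cs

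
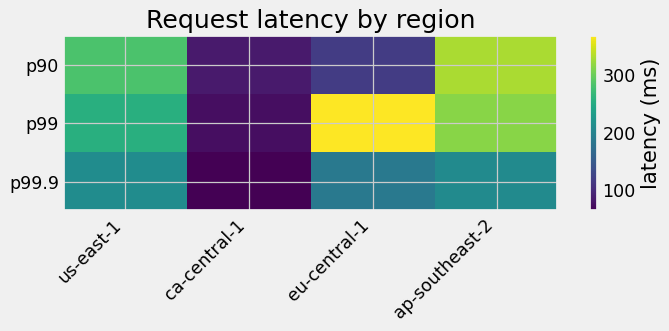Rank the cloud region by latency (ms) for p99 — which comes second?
Top 3 for p99: eu-central-1 ≈ 350, ap-southeast-2 ≈ 300, us-east-1 ≈ 250.

ap-southeast-2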